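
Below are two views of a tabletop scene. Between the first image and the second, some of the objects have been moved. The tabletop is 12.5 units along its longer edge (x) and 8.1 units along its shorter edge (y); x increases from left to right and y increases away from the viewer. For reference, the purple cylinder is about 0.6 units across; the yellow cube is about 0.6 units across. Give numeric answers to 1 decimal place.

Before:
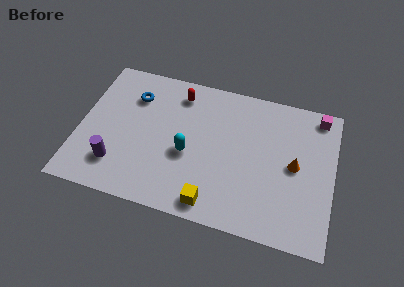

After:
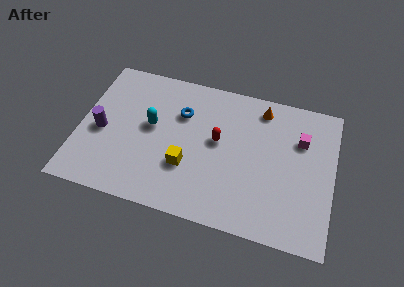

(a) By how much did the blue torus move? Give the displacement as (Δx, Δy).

(2.4, -0.4)

The blue torus started near (2.5, 6.0) and ended near (4.9, 5.6).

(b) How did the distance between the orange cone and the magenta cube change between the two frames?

-0.9

They were about 3.3 units apart before and 2.4 after — 0.9 units closer together.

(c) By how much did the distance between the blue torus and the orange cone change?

-4.2

Before: roughly 8.3 units apart; after: 4.1. That's 4.2 units closer together.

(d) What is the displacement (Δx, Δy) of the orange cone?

(-1.8, 2.8)

The orange cone started near (10.6, 4.1) and ended near (8.8, 6.9).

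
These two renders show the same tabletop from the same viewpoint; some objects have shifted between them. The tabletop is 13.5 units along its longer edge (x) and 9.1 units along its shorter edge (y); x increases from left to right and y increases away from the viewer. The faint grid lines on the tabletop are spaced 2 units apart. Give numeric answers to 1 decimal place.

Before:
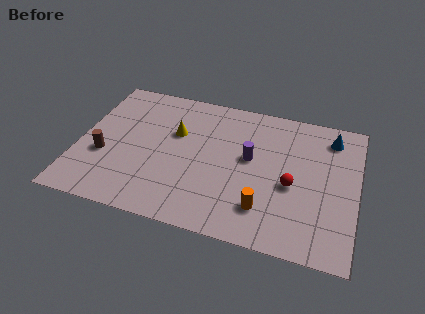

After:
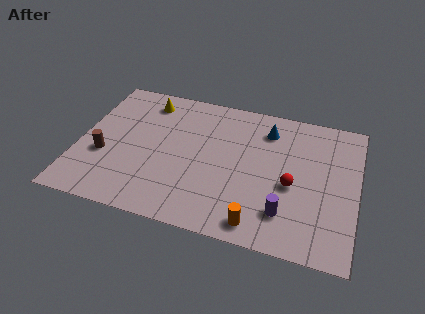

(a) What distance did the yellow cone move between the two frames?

2.4

The yellow cone moved from about (4.6, 5.8) to (3.0, 7.6), a distance of √(1.6² + 1.8²) ≈ 2.4.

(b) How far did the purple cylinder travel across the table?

3.6

The purple cylinder was near (8.3, 5.1) before and (10.2, 2.1) after, so it travelled √(1.9² + 3.0²) ≈ 3.6 units.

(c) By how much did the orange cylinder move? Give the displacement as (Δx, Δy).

(-0.2, -1.0)

From the two frames, the orange cylinder sits at roughly (9.2, 2.1) before and (9.0, 1.1) after.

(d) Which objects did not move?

the brown cylinder and the red sphere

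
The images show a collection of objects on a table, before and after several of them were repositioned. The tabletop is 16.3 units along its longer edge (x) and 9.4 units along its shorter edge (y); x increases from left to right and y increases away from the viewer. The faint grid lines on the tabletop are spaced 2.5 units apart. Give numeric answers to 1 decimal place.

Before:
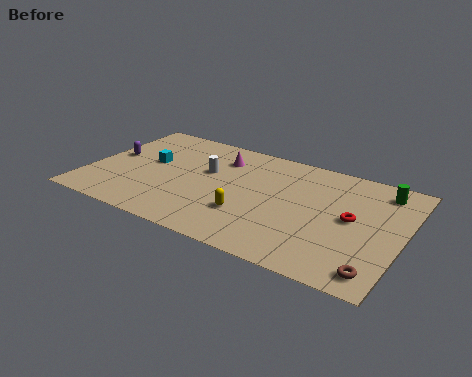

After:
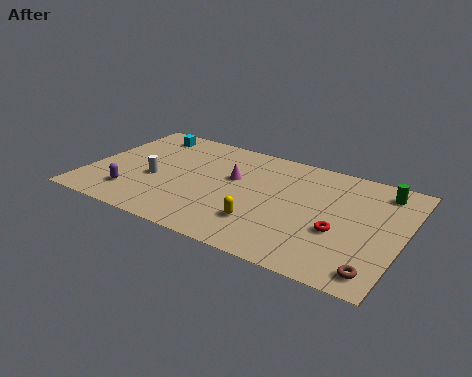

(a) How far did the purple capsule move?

3.4

The purple capsule moved from about (1.0, 5.1) to (2.6, 2.1), a distance of √(1.6² + 3.0²) ≈ 3.4.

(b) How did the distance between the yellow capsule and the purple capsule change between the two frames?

-1.1

The distance was about 7.9 in the first image and 6.8 in the second, so they moved 1.1 units closer together.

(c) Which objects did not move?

the green cylinder and the brown torus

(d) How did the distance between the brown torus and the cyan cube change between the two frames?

+1.7

The distance was about 12.9 in the first image and 14.6 in the second, so they moved 1.7 units further apart.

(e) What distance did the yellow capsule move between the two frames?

0.9

From (8.6, 2.9) to (9.4, 2.5), the yellow capsule covered √(0.8² + 0.4²) ≈ 0.9 units.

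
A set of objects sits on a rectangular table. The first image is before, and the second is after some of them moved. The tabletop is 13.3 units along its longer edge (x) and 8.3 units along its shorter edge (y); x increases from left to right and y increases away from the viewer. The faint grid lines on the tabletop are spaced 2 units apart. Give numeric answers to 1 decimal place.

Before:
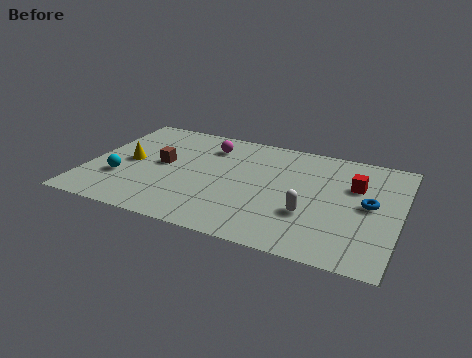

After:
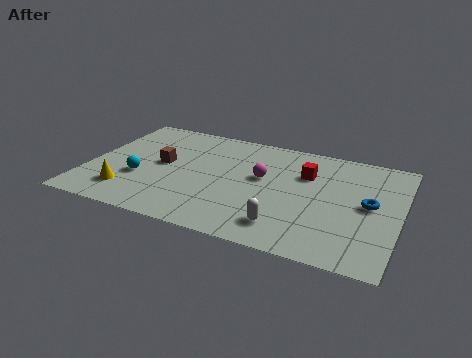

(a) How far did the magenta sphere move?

3.0

From (4.9, 6.5) to (7.4, 4.8), the magenta sphere covered √(2.5² + 1.7²) ≈ 3.0 units.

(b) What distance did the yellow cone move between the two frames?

2.3

From (1.7, 4.1) to (1.9, 1.8), the yellow cone covered √(0.2² + 2.3²) ≈ 2.3 units.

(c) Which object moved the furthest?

the magenta sphere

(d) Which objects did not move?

the brown cube and the blue torus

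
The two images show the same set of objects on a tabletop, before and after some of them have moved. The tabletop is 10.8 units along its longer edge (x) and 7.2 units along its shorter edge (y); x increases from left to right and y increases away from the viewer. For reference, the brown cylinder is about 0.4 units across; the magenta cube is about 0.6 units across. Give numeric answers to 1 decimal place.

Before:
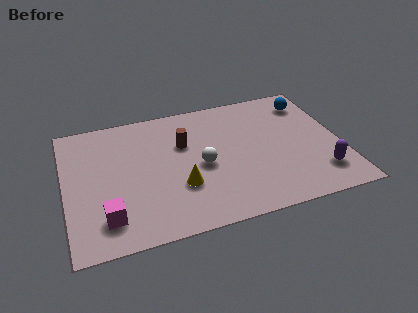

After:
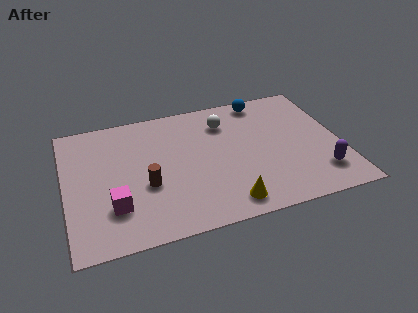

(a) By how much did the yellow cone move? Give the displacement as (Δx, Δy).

(1.7, -1.4)

The yellow cone started near (4.4, 2.4) and ended near (6.1, 1.0).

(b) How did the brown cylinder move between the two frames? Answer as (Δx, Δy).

(-1.6, -1.9)

From the two frames, the brown cylinder sits at roughly (4.7, 4.7) before and (3.1, 2.8) after.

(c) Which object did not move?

the purple capsule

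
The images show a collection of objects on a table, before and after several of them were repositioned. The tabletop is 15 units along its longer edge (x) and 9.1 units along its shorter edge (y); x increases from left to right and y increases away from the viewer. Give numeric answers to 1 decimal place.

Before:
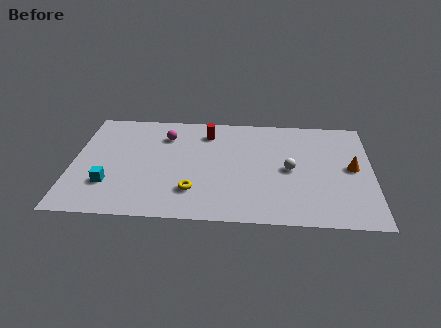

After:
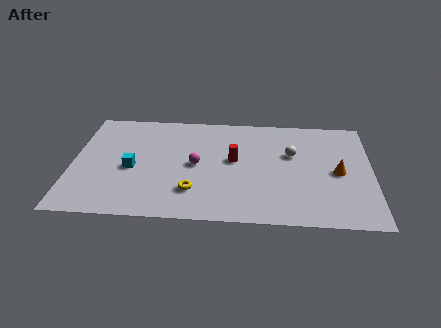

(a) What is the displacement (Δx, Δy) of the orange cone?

(-0.7, -0.4)

The orange cone started near (14.0, 4.7) and ended near (13.3, 4.3).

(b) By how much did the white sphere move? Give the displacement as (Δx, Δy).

(0.1, 1.3)

From the two frames, the white sphere sits at roughly (10.9, 4.4) before and (11.0, 5.7) after.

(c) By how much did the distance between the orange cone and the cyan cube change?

-2.0

The distance was about 12.3 in the first image and 10.3 in the second, so they moved 2.0 units closer together.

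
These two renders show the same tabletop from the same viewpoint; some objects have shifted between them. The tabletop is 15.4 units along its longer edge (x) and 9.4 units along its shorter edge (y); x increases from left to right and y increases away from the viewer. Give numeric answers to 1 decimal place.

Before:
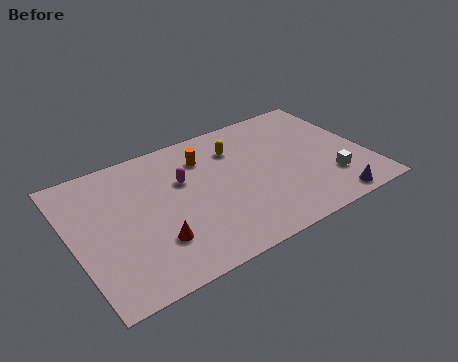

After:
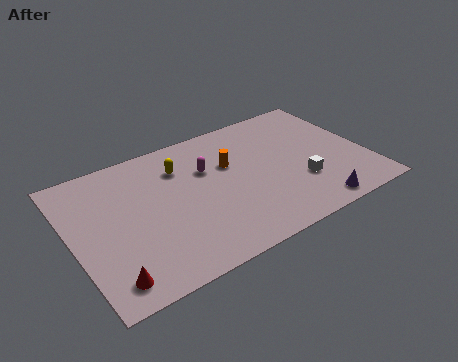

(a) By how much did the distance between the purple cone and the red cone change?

+1.4

The distance was about 9.2 in the first image and 10.6 in the second, so they moved 1.4 units further apart.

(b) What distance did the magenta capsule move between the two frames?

1.3

From (5.9, 6.0) to (7.2, 6.2), the magenta capsule covered √(1.3² + 0.2²) ≈ 1.3 units.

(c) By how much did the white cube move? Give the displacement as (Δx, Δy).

(-1.5, 0.5)

From the two frames, the white cube sits at roughly (13.2, 2.5) before and (11.7, 3.0) after.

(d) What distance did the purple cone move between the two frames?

0.9

From (12.9, 0.9) to (12.0, 1.0), the purple cone covered √(0.9² + 0.1²) ≈ 0.9 units.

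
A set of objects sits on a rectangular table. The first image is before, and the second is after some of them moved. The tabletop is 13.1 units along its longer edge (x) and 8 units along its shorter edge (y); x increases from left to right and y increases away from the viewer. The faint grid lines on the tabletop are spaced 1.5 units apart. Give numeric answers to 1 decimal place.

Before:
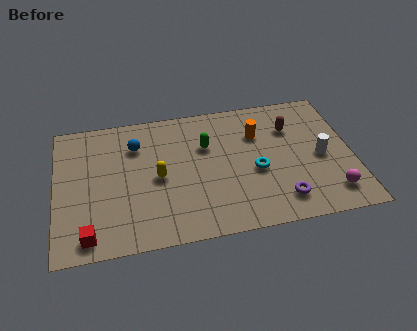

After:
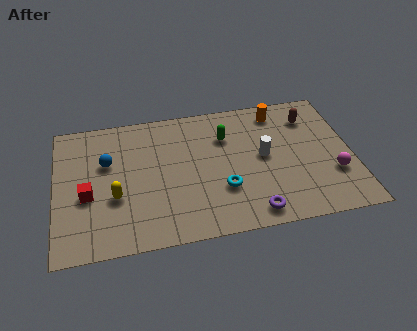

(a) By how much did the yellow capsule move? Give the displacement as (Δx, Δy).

(-1.9, -0.8)

From the two frames, the yellow capsule sits at roughly (4.5, 3.8) before and (2.6, 3.0) after.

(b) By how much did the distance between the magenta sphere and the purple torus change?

+1.8

Before: roughly 2.2 units apart; after: 4.0. That's 1.8 units further apart.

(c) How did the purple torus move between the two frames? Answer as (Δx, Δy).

(-1.3, -0.5)

The purple torus started near (9.8, 1.5) and ended near (8.5, 1.0).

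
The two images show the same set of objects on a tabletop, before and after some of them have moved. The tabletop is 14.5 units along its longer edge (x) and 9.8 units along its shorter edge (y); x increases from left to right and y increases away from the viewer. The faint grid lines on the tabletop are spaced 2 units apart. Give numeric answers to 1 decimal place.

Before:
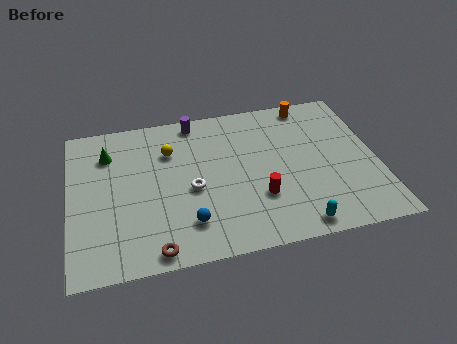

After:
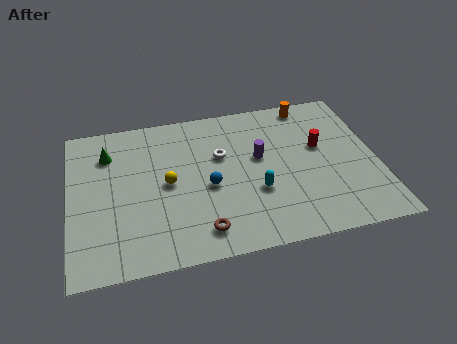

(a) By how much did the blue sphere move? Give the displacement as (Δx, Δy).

(1.1, 2.1)

The blue sphere was at about (5.4, 2.2) and moved to about (6.5, 4.3).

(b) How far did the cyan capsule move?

3.0

From (10.4, 1.0) to (8.7, 3.5), the cyan capsule covered √(1.7² + 2.5²) ≈ 3.0 units.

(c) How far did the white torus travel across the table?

2.4

The white torus was near (5.7, 4.3) before and (7.2, 6.2) after, so it travelled √(1.5² + 1.9²) ≈ 2.4 units.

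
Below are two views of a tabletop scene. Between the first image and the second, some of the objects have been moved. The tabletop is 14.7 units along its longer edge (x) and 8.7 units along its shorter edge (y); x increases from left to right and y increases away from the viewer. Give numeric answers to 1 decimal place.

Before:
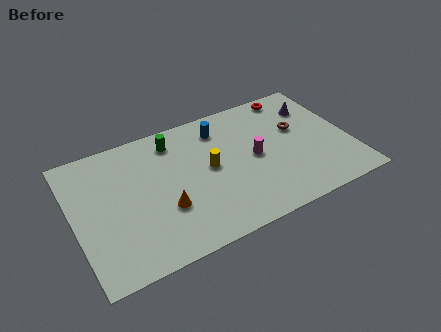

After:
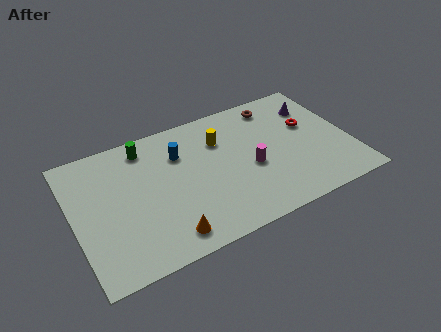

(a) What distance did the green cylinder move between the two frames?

1.5

The green cylinder moved from about (5.6, 7.2) to (4.1, 7.4), a distance of √(1.5² + 0.2²) ≈ 1.5.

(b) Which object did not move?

the purple cone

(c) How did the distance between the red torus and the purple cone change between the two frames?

-0.3

Before: roughly 1.6 units apart; after: 1.3. That's 0.3 units closer together.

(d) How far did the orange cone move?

1.7

From (4.6, 3.0) to (4.5, 1.3), the orange cone covered √(0.1² + 1.7²) ≈ 1.7 units.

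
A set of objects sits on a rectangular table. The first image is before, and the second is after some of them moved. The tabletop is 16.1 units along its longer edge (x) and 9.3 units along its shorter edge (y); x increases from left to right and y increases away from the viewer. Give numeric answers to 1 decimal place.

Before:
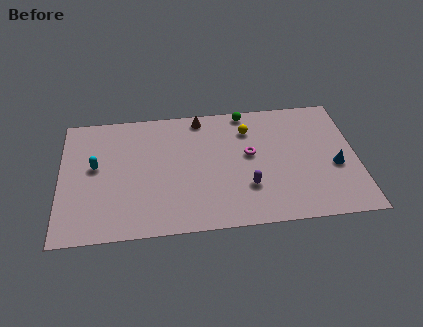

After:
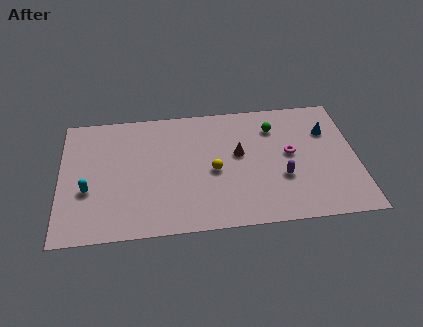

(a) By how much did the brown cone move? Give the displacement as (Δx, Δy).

(2.0, -3.0)

The brown cone was at about (7.7, 8.3) and moved to about (9.7, 5.3).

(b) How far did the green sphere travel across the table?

2.1

The green sphere moved from about (10.2, 8.5) to (11.7, 7.1), a distance of √(1.5² + 1.4²) ≈ 2.1.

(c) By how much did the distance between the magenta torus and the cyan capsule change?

+2.7

Before: roughly 8.4 units apart; after: 11.1. That's 2.7 units further apart.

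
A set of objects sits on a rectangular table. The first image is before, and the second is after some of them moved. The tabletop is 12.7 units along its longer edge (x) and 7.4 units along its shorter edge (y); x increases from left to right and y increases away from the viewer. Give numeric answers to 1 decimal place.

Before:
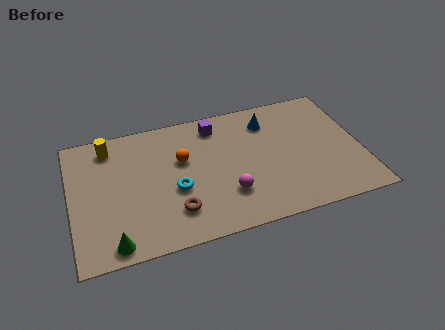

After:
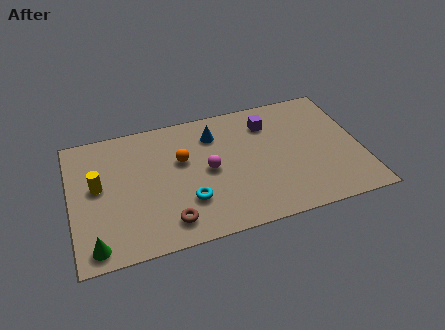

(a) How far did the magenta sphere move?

1.7

The magenta sphere moved from about (6.7, 2.1) to (6.0, 3.7), a distance of √(0.7² + 1.6²) ≈ 1.7.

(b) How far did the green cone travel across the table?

0.8

The green cone moved from about (1.7, 0.8) to (0.9, 0.9), a distance of √(0.8² + 0.1²) ≈ 0.8.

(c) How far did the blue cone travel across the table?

2.4

The blue cone moved from about (8.8, 5.8) to (6.4, 5.7), a distance of √(2.4² + 0.1²) ≈ 2.4.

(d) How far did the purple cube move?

2.4

The purple cube was near (6.5, 6.2) before and (8.8, 5.7) after, so it travelled √(2.3² + 0.5²) ≈ 2.4 units.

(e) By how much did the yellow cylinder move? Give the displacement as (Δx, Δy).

(-0.6, -2.1)

From the two frames, the yellow cylinder sits at roughly (1.8, 6.2) before and (1.2, 4.1) after.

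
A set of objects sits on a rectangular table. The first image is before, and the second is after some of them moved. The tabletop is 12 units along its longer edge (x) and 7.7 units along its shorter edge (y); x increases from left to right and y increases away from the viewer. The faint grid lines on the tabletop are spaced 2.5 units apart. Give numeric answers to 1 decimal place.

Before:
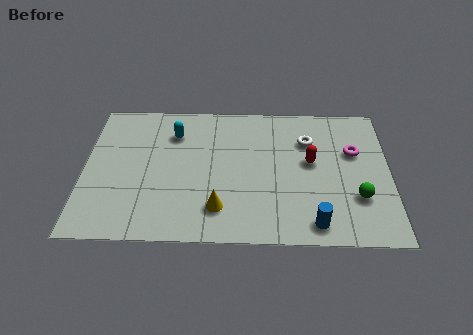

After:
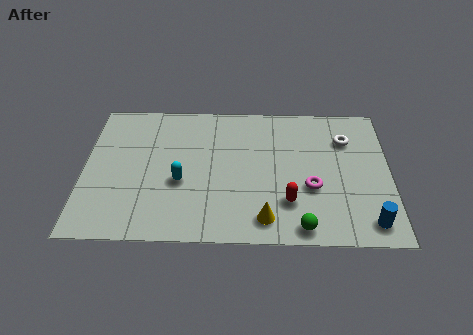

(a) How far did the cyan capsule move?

2.7

From (3.5, 5.8) to (3.8, 3.1), the cyan capsule covered √(0.3² + 2.7²) ≈ 2.7 units.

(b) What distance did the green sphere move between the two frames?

2.7

The green sphere was near (10.7, 2.4) before and (8.5, 0.8) after, so it travelled √(2.2² + 1.6²) ≈ 2.7 units.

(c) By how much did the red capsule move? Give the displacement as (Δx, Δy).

(-0.9, -2.2)

The red capsule was at about (8.9, 4.3) and moved to about (8.0, 2.1).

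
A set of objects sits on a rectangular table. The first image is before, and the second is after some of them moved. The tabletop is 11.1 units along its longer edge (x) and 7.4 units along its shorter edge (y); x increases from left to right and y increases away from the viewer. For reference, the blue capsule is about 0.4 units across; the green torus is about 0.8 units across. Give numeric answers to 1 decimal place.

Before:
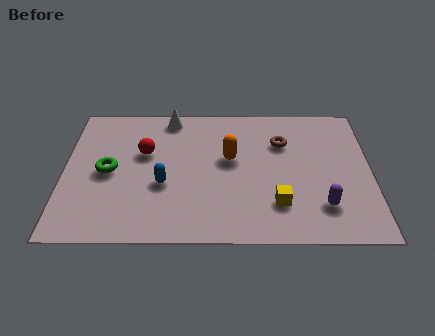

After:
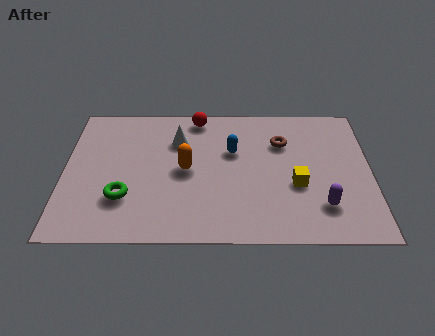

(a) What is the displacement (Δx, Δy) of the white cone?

(0.3, -1.3)

From the two frames, the white cone sits at roughly (3.8, 6.6) before and (4.1, 5.3) after.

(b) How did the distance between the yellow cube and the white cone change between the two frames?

-1.2

They were about 6.1 units apart before and 4.9 after — 1.2 units closer together.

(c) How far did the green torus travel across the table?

1.5

From (1.6, 3.6) to (2.2, 2.2), the green torus covered √(0.6² + 1.4²) ≈ 1.5 units.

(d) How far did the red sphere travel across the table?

2.8

The red sphere was near (2.9, 4.6) before and (4.8, 6.6) after, so it travelled √(1.9² + 2.0²) ≈ 2.8 units.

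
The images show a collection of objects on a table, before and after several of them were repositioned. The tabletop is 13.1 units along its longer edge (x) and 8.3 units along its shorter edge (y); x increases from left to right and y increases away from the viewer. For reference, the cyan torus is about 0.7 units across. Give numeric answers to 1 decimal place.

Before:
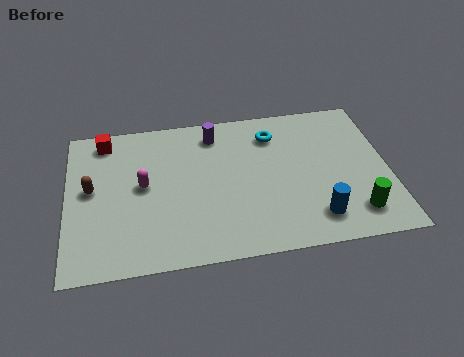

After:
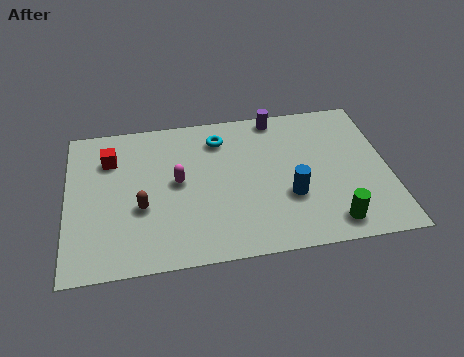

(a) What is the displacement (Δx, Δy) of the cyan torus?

(-2.2, 0.1)

From the two frames, the cyan torus sits at roughly (8.5, 6.5) before and (6.3, 6.6) after.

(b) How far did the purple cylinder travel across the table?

2.7

The purple cylinder moved from about (6.1, 6.9) to (8.7, 7.5), a distance of √(2.6² + 0.6²) ≈ 2.7.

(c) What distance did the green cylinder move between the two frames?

1.1

From (11.6, 1.6) to (10.6, 1.2), the green cylinder covered √(1.0² + 0.4²) ≈ 1.1 units.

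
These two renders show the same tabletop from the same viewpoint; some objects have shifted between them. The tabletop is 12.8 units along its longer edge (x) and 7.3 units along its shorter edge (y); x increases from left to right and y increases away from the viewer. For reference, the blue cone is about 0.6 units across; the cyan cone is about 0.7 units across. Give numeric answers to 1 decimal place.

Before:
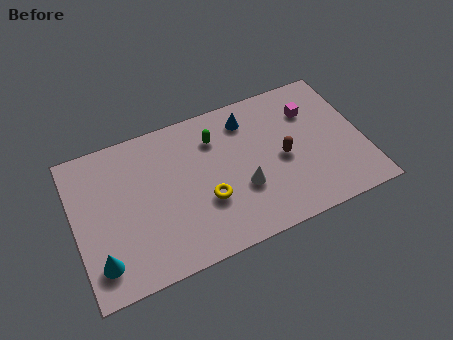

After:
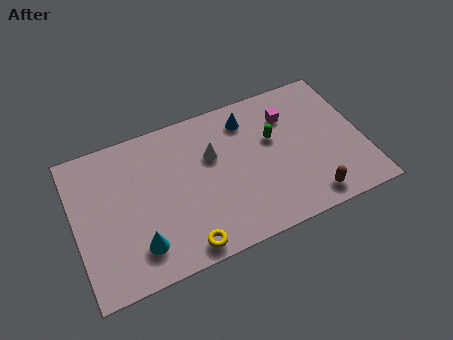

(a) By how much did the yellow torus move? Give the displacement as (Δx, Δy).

(-1.2, -1.8)

The yellow torus was at about (5.7, 2.6) and moved to about (4.5, 0.8).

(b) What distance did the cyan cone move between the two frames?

1.7

The cyan cone moved from about (0.9, 1.5) to (2.6, 1.6), a distance of √(1.7² + 0.1²) ≈ 1.7.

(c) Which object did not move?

the blue cone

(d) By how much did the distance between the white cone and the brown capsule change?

+3.3

The distance was about 2.1 in the first image and 5.4 in the second, so they moved 3.3 units further apart.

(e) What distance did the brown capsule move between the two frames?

2.6

The brown capsule moved from about (9.2, 3.4) to (10.1, 1.0), a distance of √(0.9² + 2.4²) ≈ 2.6.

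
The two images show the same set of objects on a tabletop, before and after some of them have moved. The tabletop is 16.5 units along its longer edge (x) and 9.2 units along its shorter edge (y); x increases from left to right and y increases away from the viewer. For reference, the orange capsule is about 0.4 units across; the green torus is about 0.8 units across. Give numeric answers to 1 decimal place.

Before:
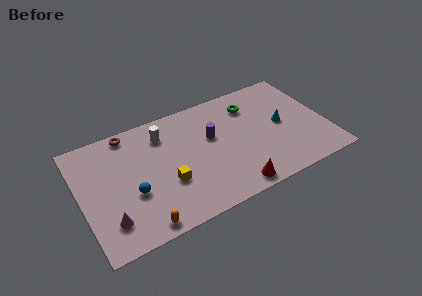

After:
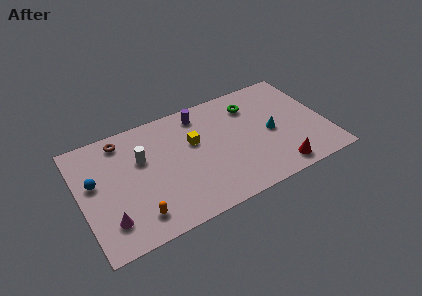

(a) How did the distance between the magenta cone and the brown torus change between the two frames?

-0.5

Before: roughly 6.5 units apart; after: 6.0. That's 0.5 units closer together.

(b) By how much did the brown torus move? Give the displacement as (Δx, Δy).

(-0.5, -0.4)

The brown torus was at about (3.6, 8.3) and moved to about (3.1, 7.9).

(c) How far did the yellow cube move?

3.2

From (5.6, 3.3) to (7.7, 5.7), the yellow cube covered √(2.1² + 2.4²) ≈ 3.2 units.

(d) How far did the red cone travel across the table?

3.1

The red cone was near (9.7, 1.0) before and (12.8, 1.2) after, so it travelled √(3.1² + 0.2²) ≈ 3.1 units.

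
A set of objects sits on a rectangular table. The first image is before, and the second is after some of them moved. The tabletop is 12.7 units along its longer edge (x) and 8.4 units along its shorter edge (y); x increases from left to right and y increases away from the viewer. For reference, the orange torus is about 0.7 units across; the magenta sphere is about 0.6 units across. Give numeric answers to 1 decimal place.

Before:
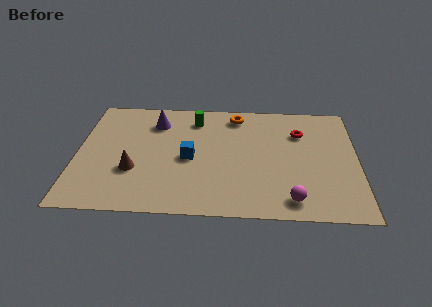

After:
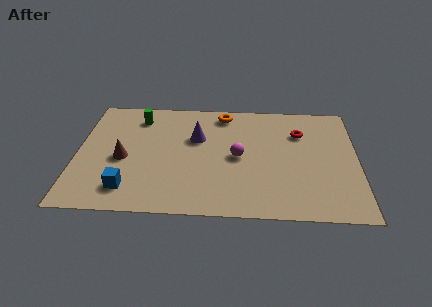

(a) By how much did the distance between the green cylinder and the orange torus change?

+2.0

They were about 1.9 units apart before and 3.9 after — 2.0 units further apart.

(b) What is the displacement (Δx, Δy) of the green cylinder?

(-2.6, 0.0)

The green cylinder was at about (5.3, 6.8) and moved to about (2.7, 6.8).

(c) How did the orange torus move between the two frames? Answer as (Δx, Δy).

(-0.6, 0.1)

The orange torus started near (7.2, 7.2) and ended near (6.6, 7.3).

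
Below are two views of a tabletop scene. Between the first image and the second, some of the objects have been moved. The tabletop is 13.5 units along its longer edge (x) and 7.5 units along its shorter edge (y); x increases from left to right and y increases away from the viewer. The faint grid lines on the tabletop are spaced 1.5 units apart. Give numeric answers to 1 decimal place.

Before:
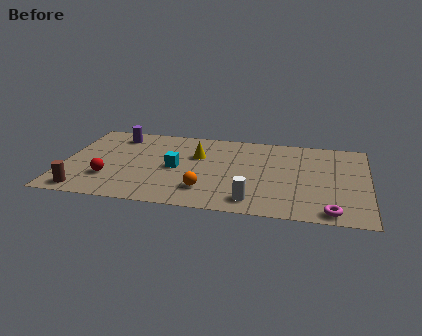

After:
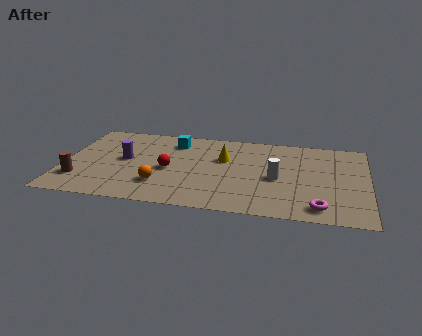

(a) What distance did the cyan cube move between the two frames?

2.4

From (5.0, 3.6) to (4.8, 6.0), the cyan cube covered √(0.2² + 2.4²) ≈ 2.4 units.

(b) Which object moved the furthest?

the red sphere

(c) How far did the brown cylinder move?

1.0

The brown cylinder moved from about (1.1, 0.9) to (0.8, 1.9), a distance of √(0.3² + 1.0²) ≈ 1.0.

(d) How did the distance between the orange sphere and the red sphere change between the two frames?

-2.9

The distance was about 4.3 in the first image and 1.4 in the second, so they moved 2.9 units closer together.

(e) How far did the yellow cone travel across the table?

1.2

The yellow cone moved from about (5.9, 4.9) to (7.1, 4.8), a distance of √(1.2² + 0.1²) ≈ 1.2.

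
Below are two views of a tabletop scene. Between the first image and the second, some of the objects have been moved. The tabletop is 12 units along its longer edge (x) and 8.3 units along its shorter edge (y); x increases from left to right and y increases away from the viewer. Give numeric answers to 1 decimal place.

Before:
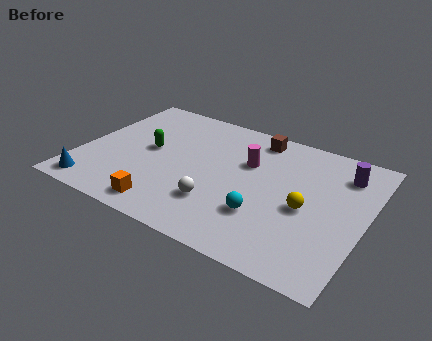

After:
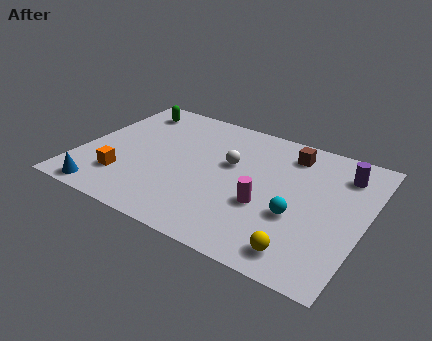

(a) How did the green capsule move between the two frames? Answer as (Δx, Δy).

(-1.3, 2.5)

The green capsule started near (2.8, 4.4) and ended near (1.5, 6.9).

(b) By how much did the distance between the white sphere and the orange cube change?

+2.7

Before: roughly 2.3 units apart; after: 5.0. That's 2.7 units further apart.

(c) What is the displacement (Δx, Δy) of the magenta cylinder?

(1.1, -2.3)

From the two frames, the magenta cylinder sits at roughly (6.9, 5.4) before and (8.0, 3.1) after.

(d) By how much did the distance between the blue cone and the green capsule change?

+2.3

Before: roughly 3.8 units apart; after: 6.1. That's 2.3 units further apart.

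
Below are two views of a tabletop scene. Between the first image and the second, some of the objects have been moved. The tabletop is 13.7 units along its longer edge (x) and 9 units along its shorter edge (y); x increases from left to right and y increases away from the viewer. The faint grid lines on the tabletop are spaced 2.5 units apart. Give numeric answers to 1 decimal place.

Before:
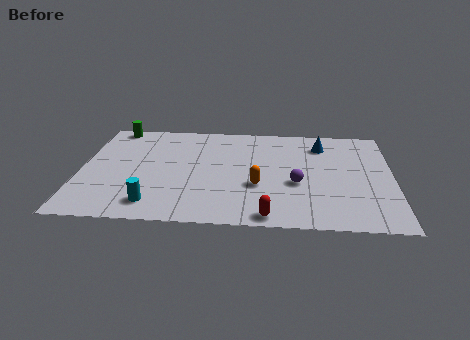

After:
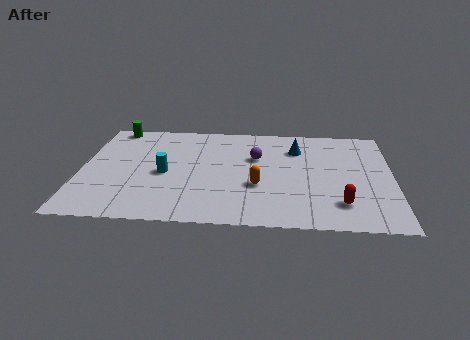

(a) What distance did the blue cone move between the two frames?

1.2

The blue cone was near (10.6, 7.1) before and (9.5, 6.7) after, so it travelled √(1.1² + 0.4²) ≈ 1.2 units.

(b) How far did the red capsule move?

3.3

The red capsule was near (8.3, 0.8) before and (11.4, 2.0) after, so it travelled √(3.1² + 1.2²) ≈ 3.3 units.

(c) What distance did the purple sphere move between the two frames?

2.8

From (9.5, 3.6) to (7.7, 5.8), the purple sphere covered √(1.8² + 2.2²) ≈ 2.8 units.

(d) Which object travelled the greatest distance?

the red capsule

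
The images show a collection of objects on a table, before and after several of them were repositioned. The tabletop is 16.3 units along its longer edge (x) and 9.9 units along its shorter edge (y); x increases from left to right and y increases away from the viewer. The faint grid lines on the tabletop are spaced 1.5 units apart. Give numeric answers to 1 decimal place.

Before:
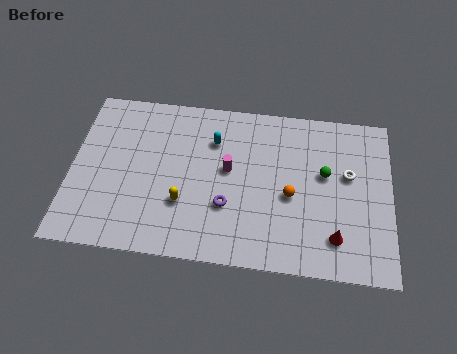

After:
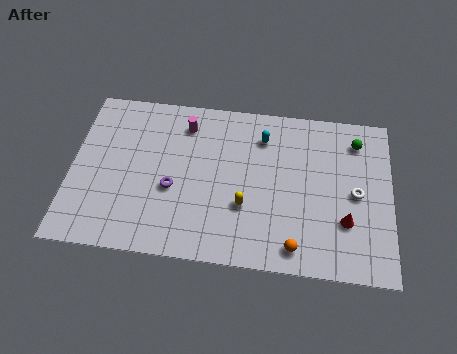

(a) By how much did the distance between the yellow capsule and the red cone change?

-2.7

Before: roughly 7.8 units apart; after: 5.1. That's 2.7 units closer together.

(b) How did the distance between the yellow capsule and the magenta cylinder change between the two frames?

+2.4

The distance was about 3.2 in the first image and 5.6 in the second, so they moved 2.4 units further apart.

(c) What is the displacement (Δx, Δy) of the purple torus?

(-2.8, 0.7)

The purple torus started near (8.0, 3.3) and ended near (5.2, 4.0).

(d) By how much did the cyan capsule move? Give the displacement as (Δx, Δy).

(2.5, 0.5)

The cyan capsule started near (7.2, 7.2) and ended near (9.7, 7.7).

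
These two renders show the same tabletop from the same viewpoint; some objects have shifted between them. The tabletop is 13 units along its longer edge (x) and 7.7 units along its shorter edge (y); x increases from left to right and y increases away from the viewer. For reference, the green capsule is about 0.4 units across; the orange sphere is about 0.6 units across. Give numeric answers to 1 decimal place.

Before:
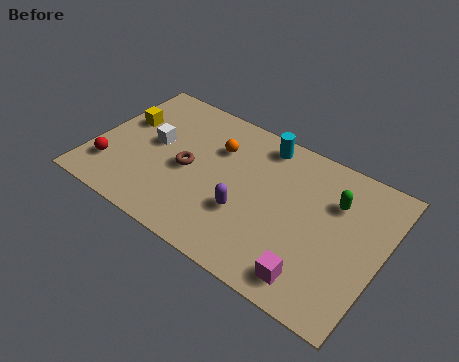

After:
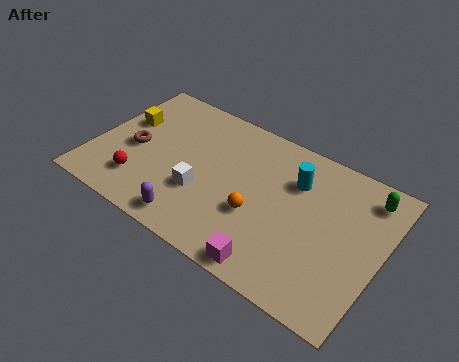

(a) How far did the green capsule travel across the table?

1.6

The green capsule moved from about (10.7, 5.4) to (12.0, 6.4), a distance of √(1.3² + 1.0²) ≈ 1.6.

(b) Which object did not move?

the yellow cube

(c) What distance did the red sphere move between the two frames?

1.4

From (1.0, 1.9) to (2.4, 1.8), the red sphere covered √(1.4² + 0.1²) ≈ 1.4 units.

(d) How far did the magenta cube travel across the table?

1.7

The magenta cube was near (10.4, 1.2) before and (8.7, 0.8) after, so it travelled √(1.7² + 0.4²) ≈ 1.7 units.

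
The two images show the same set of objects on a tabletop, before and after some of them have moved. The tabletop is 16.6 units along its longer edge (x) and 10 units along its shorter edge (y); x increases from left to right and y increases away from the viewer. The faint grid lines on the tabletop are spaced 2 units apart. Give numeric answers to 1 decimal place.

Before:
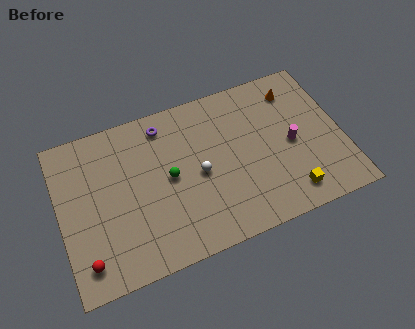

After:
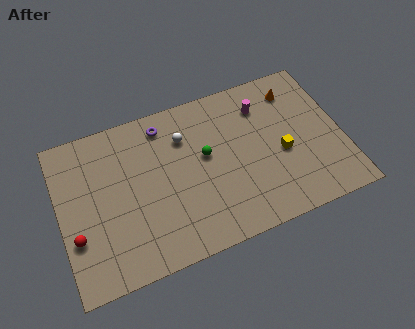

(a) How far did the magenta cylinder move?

3.3

The magenta cylinder moved from about (13.6, 4.7) to (12.2, 7.7), a distance of √(1.4² + 3.0²) ≈ 3.3.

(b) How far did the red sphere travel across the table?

1.6

The red sphere moved from about (1.2, 1.7) to (0.8, 3.3), a distance of √(0.4² + 1.6²) ≈ 1.6.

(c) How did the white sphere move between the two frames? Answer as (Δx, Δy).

(-0.6, 2.6)

From the two frames, the white sphere sits at roughly (8.1, 4.7) before and (7.5, 7.3) after.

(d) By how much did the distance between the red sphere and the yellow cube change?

+0.3

They were about 11.9 units apart before and 12.2 after — 0.3 units further apart.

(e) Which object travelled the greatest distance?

the magenta cylinder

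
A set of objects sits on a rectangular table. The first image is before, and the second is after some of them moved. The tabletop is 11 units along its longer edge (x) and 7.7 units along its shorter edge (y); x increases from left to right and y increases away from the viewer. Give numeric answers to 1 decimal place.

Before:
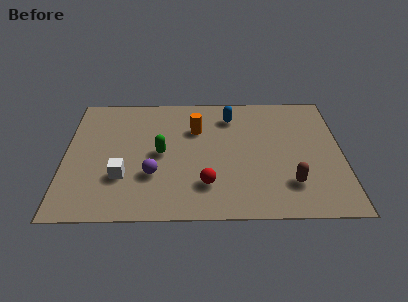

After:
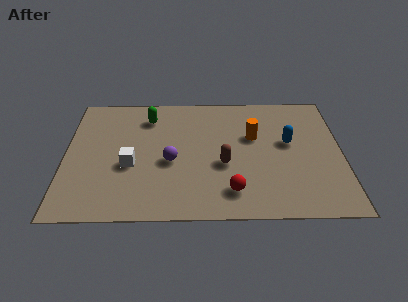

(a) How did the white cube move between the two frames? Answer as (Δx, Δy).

(0.3, 0.7)

The white cube was at about (2.3, 2.4) and moved to about (2.6, 3.1).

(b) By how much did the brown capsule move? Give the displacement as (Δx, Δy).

(-2.6, 1.2)

From the two frames, the brown capsule sits at roughly (8.9, 1.9) before and (6.3, 3.1) after.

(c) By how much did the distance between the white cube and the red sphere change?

+1.0

The distance was about 3.3 in the first image and 4.3 in the second, so they moved 1.0 units further apart.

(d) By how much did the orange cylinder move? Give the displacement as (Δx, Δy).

(2.3, -0.5)

The orange cylinder was at about (5.2, 5.3) and moved to about (7.5, 4.8).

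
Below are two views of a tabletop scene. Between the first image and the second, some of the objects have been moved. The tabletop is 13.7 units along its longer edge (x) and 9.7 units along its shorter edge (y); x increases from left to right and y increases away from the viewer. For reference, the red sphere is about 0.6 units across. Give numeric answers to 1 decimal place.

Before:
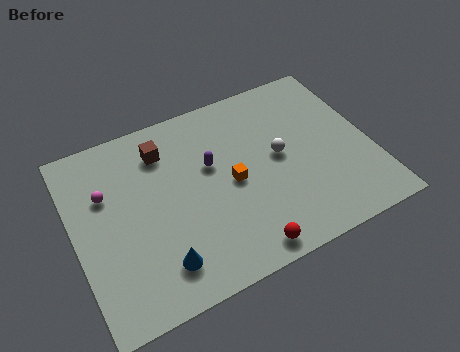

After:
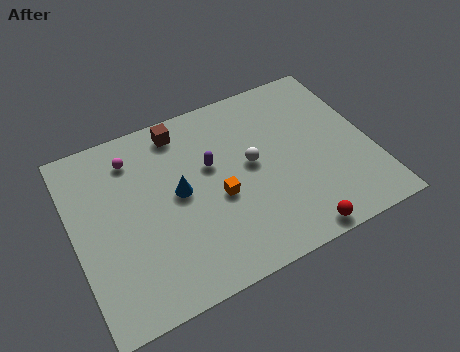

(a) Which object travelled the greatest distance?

the blue cone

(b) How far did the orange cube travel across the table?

0.9

From (7.2, 4.6) to (6.5, 4.1), the orange cube covered √(0.7² + 0.5²) ≈ 0.9 units.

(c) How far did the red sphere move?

2.4

From (7.2, 1.0) to (9.6, 0.8), the red sphere covered √(2.4² + 0.2²) ≈ 2.4 units.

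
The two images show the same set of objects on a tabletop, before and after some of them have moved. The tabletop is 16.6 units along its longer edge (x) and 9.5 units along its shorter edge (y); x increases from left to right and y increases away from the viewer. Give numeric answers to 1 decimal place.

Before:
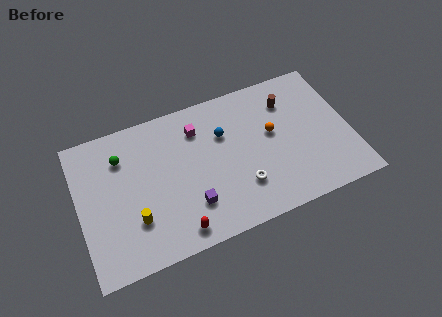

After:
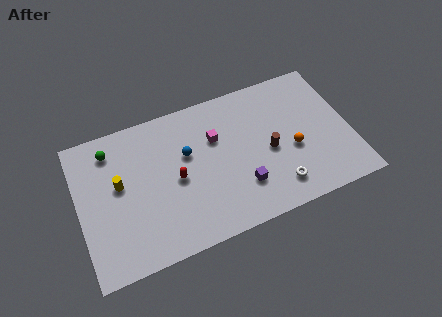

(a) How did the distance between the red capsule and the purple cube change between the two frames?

+2.6

The distance was about 1.6 in the first image and 4.2 in the second, so they moved 2.6 units further apart.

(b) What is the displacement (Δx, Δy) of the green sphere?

(-0.6, 0.7)

The green sphere was at about (2.8, 7.1) and moved to about (2.2, 7.8).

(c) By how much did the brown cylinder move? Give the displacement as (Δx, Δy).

(-1.5, -2.9)

The brown cylinder started near (13.1, 7.2) and ended near (11.6, 4.3).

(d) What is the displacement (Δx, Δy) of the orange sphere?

(1.1, -1.5)

The orange sphere was at about (11.9, 5.4) and moved to about (13.0, 3.9).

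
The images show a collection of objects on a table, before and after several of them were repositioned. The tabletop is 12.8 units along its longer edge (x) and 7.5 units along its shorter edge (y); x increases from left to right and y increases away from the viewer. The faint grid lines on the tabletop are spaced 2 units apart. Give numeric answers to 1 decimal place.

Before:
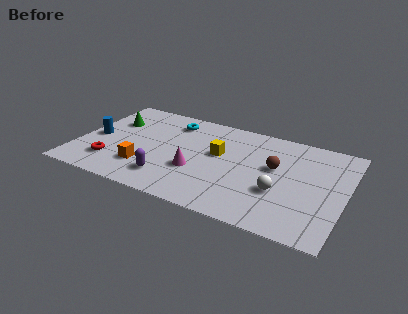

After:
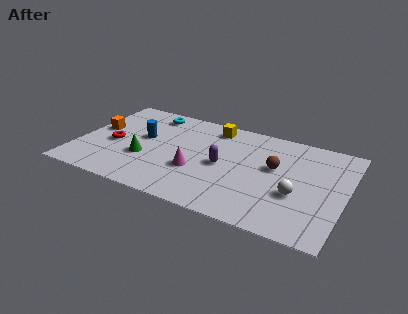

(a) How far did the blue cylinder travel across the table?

2.3

From (0.8, 3.5) to (3.0, 4.3), the blue cylinder covered √(2.2² + 0.8²) ≈ 2.3 units.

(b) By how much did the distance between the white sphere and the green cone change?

-1.4

The distance was about 8.7 in the first image and 7.3 in the second, so they moved 1.4 units closer together.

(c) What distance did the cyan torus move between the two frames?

1.1

The cyan torus moved from about (4.2, 6.1) to (3.1, 6.4), a distance of √(1.1² + 0.3²) ≈ 1.1.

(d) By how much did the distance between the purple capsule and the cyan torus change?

+0.3

They were about 4.5 units apart before and 4.8 after — 0.3 units further apart.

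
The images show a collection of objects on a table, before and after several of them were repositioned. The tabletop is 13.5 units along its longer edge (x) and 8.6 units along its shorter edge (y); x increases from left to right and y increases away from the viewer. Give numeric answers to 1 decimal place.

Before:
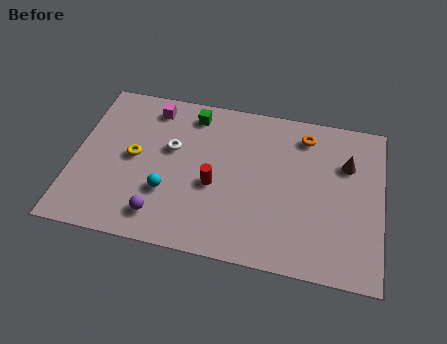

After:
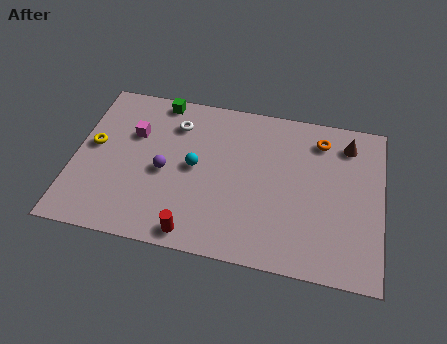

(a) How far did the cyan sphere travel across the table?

1.9

The cyan sphere moved from about (4.2, 2.8) to (5.3, 4.4), a distance of √(1.1² + 1.6²) ≈ 1.9.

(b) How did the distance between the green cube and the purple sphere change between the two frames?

-2.0

Before: roughly 5.9 units apart; after: 3.9. That's 2.0 units closer together.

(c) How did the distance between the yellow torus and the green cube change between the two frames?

+0.3

Before: roughly 3.8 units apart; after: 4.1. That's 0.3 units further apart.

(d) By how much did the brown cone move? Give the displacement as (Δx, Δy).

(0.0, 1.1)

From the two frames, the brown cone sits at roughly (11.9, 5.9) before and (11.9, 7.0) after.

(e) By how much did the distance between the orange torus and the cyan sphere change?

-1.2

Before: roughly 7.2 units apart; after: 6.0. That's 1.2 units closer together.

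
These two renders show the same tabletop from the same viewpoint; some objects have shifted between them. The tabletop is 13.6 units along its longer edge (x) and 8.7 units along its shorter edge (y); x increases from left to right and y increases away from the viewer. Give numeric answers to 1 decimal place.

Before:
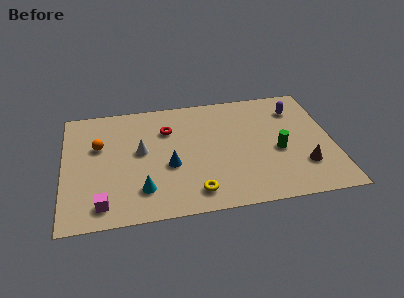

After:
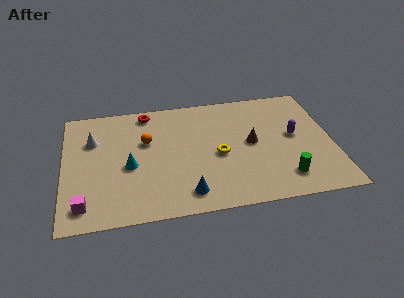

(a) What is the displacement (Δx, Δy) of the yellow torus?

(1.3, 2.5)

The yellow torus started near (6.5, 1.4) and ended near (7.8, 3.9).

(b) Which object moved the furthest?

the brown cone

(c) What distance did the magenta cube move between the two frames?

0.9

From (1.9, 1.3) to (1.0, 1.4), the magenta cube covered √(0.9² + 0.1²) ≈ 0.9 units.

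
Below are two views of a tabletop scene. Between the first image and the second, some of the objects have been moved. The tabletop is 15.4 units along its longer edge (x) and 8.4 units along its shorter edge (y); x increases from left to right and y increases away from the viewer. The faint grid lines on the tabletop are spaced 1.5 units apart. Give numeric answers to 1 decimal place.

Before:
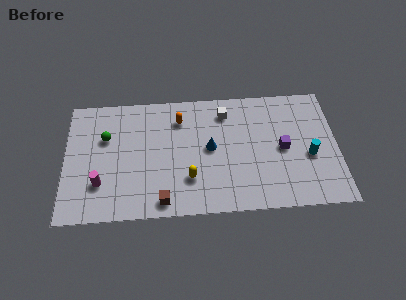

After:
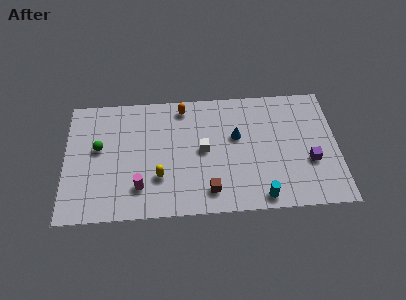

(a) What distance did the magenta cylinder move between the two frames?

2.2

The magenta cylinder moved from about (2.0, 2.4) to (4.2, 2.0), a distance of √(2.2² + 0.4²) ≈ 2.2.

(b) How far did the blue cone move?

1.7

From (8.2, 4.4) to (9.7, 5.1), the blue cone covered √(1.5² + 0.7²) ≈ 1.7 units.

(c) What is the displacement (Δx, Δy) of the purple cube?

(1.5, -1.0)

The purple cube was at about (12.3, 4.1) and moved to about (13.8, 3.1).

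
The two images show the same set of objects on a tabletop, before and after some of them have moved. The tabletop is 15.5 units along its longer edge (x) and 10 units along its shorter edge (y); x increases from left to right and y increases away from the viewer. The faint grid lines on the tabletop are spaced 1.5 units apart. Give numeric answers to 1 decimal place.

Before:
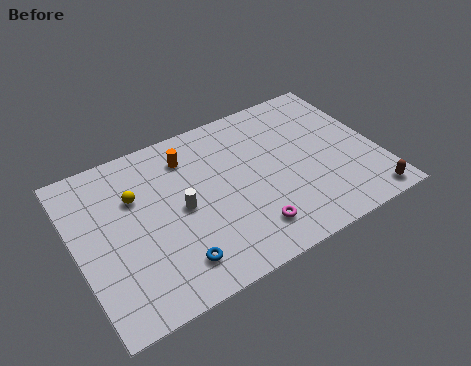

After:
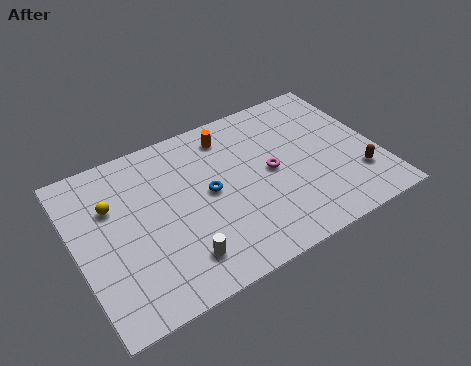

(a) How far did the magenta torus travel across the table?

3.4

From (8.4, 2.0) to (10.0, 5.0), the magenta torus covered √(1.6² + 3.0²) ≈ 3.4 units.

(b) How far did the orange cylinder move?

2.2

From (6.1, 7.9) to (8.3, 8.3), the orange cylinder covered √(2.2² + 0.4²) ≈ 2.2 units.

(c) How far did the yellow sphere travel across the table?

1.2

The yellow sphere was near (3.2, 6.7) before and (2.0, 6.7) after, so it travelled √(1.2² + 0.0²) ≈ 1.2 units.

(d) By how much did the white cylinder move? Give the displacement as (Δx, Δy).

(-0.5, -2.9)

From the two frames, the white cylinder sits at roughly (5.3, 4.9) before and (4.8, 2.0) after.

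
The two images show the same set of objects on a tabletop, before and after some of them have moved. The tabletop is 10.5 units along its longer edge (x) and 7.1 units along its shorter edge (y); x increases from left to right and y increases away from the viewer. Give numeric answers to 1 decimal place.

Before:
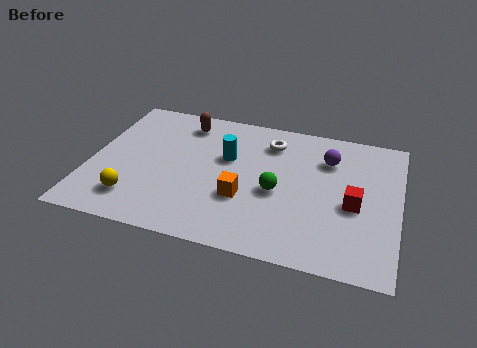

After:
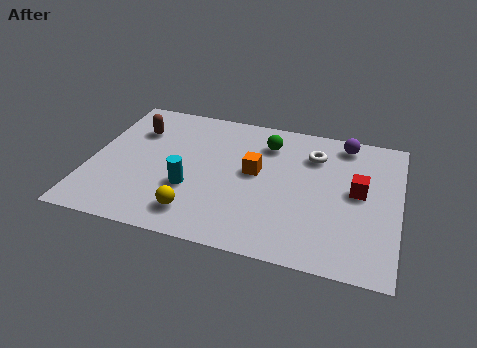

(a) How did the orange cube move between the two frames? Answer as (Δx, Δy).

(0.3, 1.4)

From the two frames, the orange cube sits at roughly (5.3, 2.5) before and (5.6, 3.9) after.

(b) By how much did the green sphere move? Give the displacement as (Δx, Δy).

(-0.5, 2.4)

From the two frames, the green sphere sits at roughly (6.4, 3.1) before and (5.9, 5.5) after.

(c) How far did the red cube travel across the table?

0.7

From (9.0, 3.1) to (9.1, 3.8), the red cube covered √(0.1² + 0.7²) ≈ 0.7 units.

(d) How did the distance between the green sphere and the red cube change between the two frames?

+1.0

They were about 2.6 units apart before and 3.6 after — 1.0 units further apart.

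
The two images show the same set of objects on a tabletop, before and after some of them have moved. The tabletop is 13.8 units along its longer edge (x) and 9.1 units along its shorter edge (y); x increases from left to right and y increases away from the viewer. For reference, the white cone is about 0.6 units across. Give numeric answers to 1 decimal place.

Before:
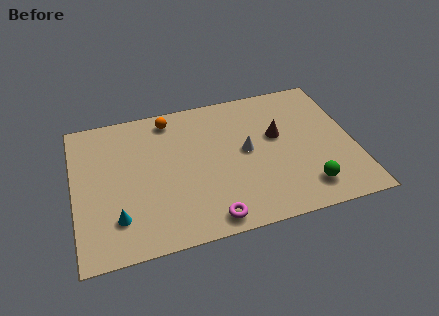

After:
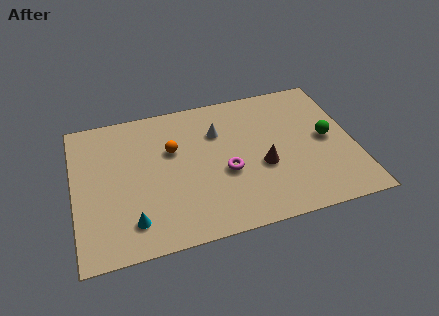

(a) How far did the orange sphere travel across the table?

2.1

The orange sphere moved from about (4.9, 7.9) to (4.9, 5.8), a distance of √(0.0² + 2.1²) ≈ 2.1.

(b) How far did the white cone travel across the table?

2.1

The white cone was near (8.5, 4.8) before and (7.2, 6.4) after, so it travelled √(1.3² + 1.6²) ≈ 2.1 units.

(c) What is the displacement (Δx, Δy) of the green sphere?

(1.3, 2.9)

From the two frames, the green sphere sits at roughly (11.2, 1.7) before and (12.5, 4.6) after.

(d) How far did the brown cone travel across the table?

2.0

The brown cone was near (10.1, 5.4) before and (9.2, 3.6) after, so it travelled √(0.9² + 1.8²) ≈ 2.0 units.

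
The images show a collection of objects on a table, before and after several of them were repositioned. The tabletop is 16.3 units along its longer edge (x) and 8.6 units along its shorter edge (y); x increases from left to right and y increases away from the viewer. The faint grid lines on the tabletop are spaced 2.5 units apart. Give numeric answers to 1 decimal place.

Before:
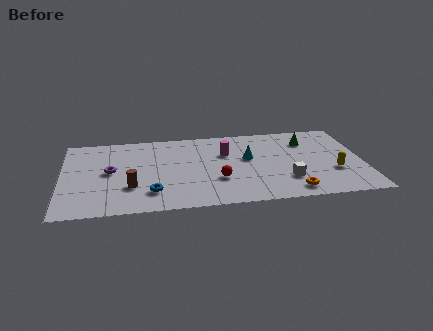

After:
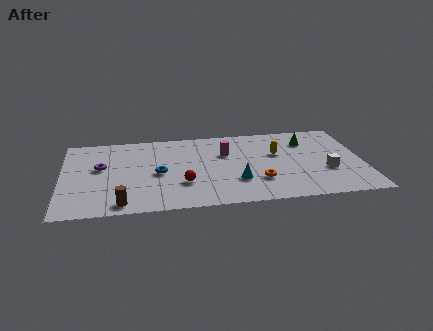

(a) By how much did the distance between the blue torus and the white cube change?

+1.8

The distance was about 7.3 in the first image and 9.1 in the second, so they moved 1.8 units further apart.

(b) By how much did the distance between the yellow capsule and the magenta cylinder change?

-3.6

They were about 6.4 units apart before and 2.8 after — 3.6 units closer together.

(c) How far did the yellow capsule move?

3.8

From (14.7, 3.0) to (11.7, 5.3), the yellow capsule covered √(3.0² + 2.3²) ≈ 3.8 units.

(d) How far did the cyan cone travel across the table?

2.5

From (10.1, 5.0) to (9.4, 2.6), the cyan cone covered √(0.7² + 2.4²) ≈ 2.5 units.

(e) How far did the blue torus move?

2.0

The blue torus was near (4.8, 2.0) before and (5.2, 4.0) after, so it travelled √(0.4² + 2.0²) ≈ 2.0 units.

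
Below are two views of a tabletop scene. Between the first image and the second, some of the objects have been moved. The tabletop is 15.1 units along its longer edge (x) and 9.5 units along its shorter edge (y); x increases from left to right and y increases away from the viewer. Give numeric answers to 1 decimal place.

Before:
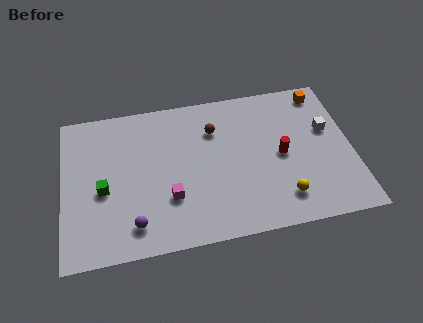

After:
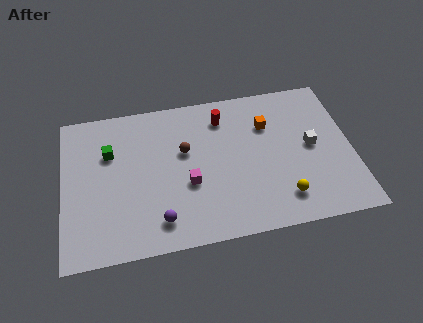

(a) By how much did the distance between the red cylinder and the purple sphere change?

-1.4

Before: roughly 8.3 units apart; after: 6.9. That's 1.4 units closer together.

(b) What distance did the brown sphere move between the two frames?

1.9

The brown sphere moved from about (8.0, 6.9) to (6.4, 5.8), a distance of √(1.6² + 1.1²) ≈ 1.9.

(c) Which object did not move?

the yellow sphere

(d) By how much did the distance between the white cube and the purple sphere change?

-2.4

Before: roughly 11.1 units apart; after: 8.7. That's 2.4 units closer together.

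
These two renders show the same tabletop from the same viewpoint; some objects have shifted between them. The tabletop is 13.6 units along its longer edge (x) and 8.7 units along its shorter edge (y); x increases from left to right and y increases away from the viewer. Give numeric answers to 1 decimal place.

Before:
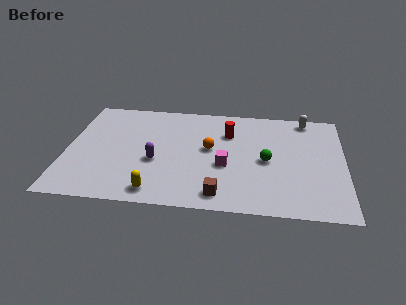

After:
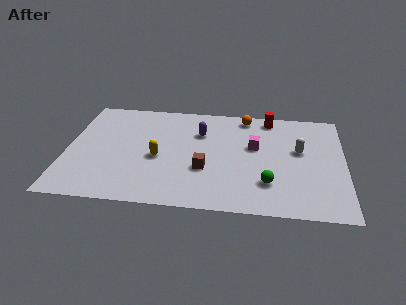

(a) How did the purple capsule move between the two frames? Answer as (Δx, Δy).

(2.1, 2.6)

From the two frames, the purple capsule sits at roughly (4.4, 3.5) before and (6.5, 6.1) after.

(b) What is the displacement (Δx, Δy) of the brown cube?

(-0.8, 1.9)

From the two frames, the brown cube sits at roughly (7.6, 1.2) before and (6.8, 3.1) after.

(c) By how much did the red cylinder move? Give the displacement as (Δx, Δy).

(2.0, 1.5)

The red cylinder started near (7.9, 6.2) and ended near (9.9, 7.7).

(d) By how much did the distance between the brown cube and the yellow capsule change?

-0.7

Before: roughly 3.1 units apart; after: 2.4. That's 0.7 units closer together.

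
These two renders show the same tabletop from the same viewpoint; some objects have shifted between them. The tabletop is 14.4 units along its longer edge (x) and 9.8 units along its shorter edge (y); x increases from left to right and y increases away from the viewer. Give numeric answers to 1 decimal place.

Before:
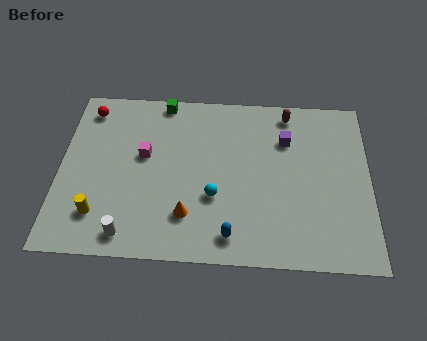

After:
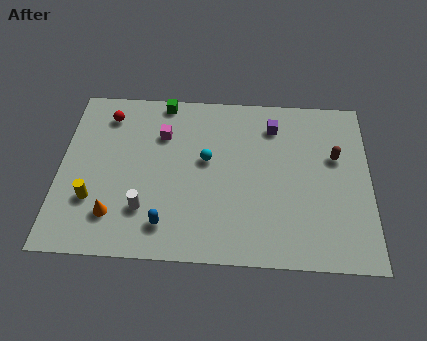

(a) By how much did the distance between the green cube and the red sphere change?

-0.8

Before: roughly 3.6 units apart; after: 2.8. That's 0.8 units closer together.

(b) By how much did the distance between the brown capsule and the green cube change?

+2.7

The distance was about 5.9 in the first image and 8.6 in the second, so they moved 2.7 units further apart.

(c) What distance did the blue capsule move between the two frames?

3.0

The blue capsule was near (8.0, 1.4) before and (5.0, 1.8) after, so it travelled √(3.0² + 0.4²) ≈ 3.0 units.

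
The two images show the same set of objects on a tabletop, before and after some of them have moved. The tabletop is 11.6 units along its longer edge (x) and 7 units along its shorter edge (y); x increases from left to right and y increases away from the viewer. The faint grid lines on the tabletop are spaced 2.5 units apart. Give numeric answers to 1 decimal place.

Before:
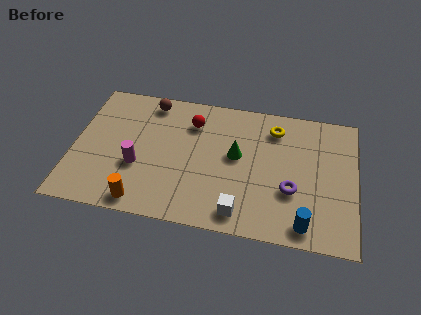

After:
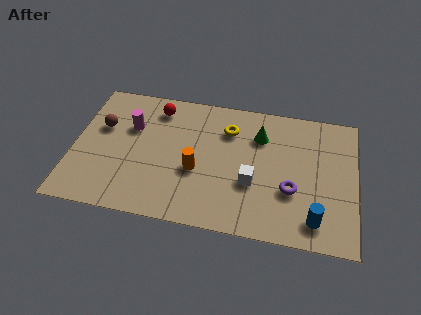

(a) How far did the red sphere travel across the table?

1.6

The red sphere was near (4.8, 5.3) before and (3.3, 5.8) after, so it travelled √(1.5² + 0.5²) ≈ 1.6 units.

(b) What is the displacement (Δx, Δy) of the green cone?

(0.9, 1.2)

The green cone was at about (6.7, 3.9) and moved to about (7.6, 5.1).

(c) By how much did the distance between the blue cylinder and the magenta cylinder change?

+1.3

The distance was about 7.1 in the first image and 8.4 in the second, so they moved 1.3 units further apart.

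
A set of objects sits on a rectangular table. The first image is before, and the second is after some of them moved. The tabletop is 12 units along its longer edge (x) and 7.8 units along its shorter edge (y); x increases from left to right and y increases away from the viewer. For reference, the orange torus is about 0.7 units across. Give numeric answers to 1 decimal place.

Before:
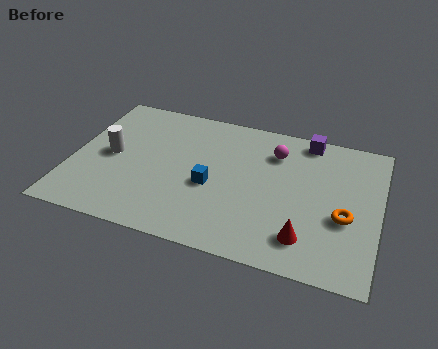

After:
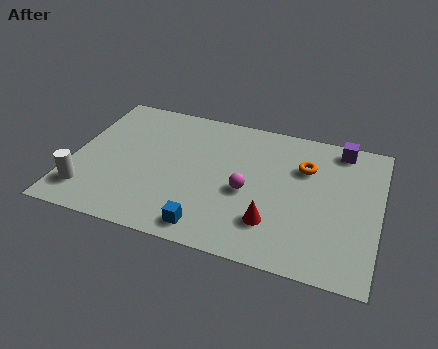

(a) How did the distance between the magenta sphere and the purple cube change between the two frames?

+3.3

The distance was about 1.6 in the first image and 4.9 in the second, so they moved 3.3 units further apart.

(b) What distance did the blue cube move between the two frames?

2.3

The blue cube was near (5.5, 3.3) before and (5.6, 1.0) after, so it travelled √(0.1² + 2.3²) ≈ 2.3 units.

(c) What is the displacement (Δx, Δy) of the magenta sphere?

(-0.9, -2.5)

The magenta sphere started near (7.8, 5.9) and ended near (6.9, 3.4).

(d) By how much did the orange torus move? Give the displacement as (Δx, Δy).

(-1.7, 2.3)

From the two frames, the orange torus sits at roughly (10.7, 3.1) before and (9.0, 5.4) after.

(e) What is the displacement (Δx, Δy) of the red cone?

(-1.3, 0.4)

From the two frames, the red cone sits at roughly (9.3, 1.6) before and (8.0, 2.0) after.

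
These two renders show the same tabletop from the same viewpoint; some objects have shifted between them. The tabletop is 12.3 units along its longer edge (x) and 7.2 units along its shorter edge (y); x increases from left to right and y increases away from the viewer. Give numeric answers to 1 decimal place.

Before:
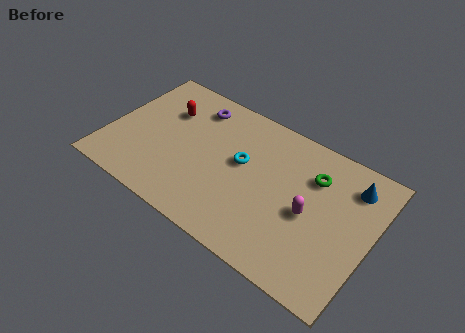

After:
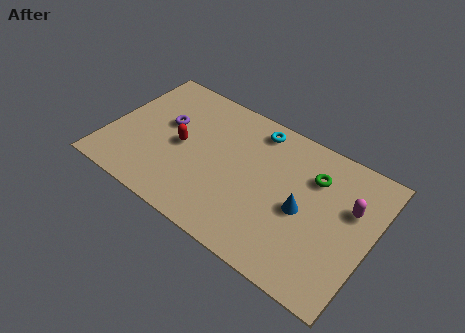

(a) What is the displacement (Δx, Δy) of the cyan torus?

(0.3, 2.1)

From the two frames, the cyan torus sits at roughly (6.2, 4.1) before and (6.5, 6.2) after.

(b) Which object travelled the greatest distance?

the blue cone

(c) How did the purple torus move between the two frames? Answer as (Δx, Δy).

(-1.1, -1.6)

The purple torus was at about (3.6, 5.9) and moved to about (2.5, 4.3).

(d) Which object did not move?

the green torus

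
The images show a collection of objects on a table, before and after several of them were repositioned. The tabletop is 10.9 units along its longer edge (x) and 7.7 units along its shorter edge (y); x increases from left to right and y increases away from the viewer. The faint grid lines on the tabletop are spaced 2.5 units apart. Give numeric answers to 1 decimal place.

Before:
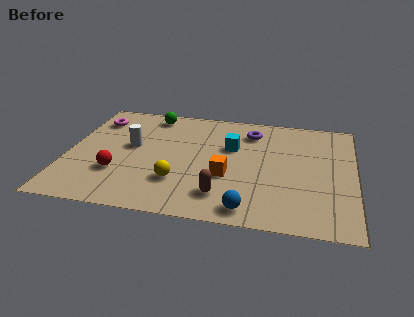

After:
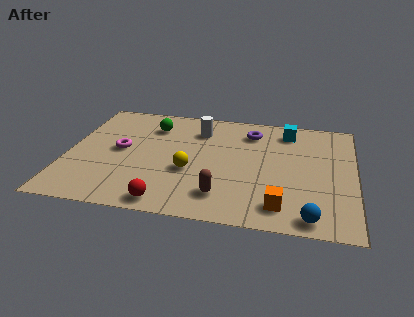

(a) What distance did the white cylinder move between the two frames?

3.0

The white cylinder was near (2.4, 4.3) before and (4.9, 5.9) after, so it travelled √(2.5² + 1.6²) ≈ 3.0 units.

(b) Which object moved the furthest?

the white cylinder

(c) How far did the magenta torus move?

2.3

The magenta torus moved from about (0.9, 6.0) to (2.0, 4.0), a distance of √(1.1² + 2.0²) ≈ 2.3.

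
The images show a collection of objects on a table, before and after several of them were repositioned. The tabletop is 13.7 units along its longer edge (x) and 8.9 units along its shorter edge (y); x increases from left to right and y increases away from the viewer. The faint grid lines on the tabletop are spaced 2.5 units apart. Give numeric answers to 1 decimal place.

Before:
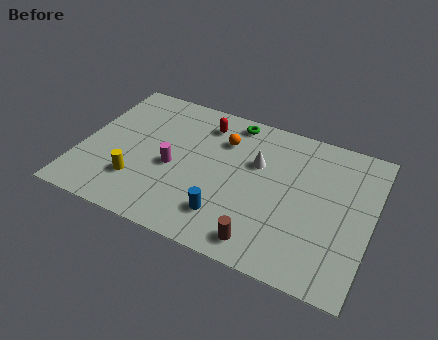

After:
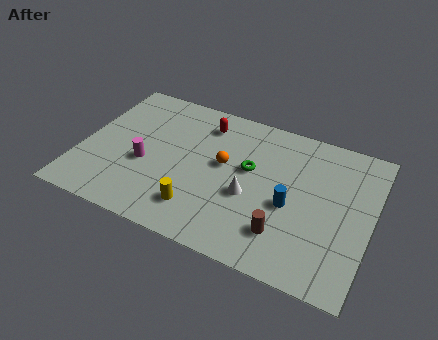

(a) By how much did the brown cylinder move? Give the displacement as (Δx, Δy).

(0.9, 0.9)

The brown cylinder was at about (9.0, 1.2) and moved to about (9.9, 2.1).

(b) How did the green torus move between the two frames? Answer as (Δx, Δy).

(1.1, -2.7)

The green torus started near (6.8, 7.9) and ended near (7.9, 5.2).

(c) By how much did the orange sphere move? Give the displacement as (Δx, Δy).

(0.2, -1.5)

From the two frames, the orange sphere sits at roughly (6.5, 6.5) before and (6.7, 5.0) after.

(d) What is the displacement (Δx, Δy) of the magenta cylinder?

(-1.3, -0.3)

The magenta cylinder started near (4.4, 3.9) and ended near (3.1, 3.6).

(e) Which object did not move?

the red capsule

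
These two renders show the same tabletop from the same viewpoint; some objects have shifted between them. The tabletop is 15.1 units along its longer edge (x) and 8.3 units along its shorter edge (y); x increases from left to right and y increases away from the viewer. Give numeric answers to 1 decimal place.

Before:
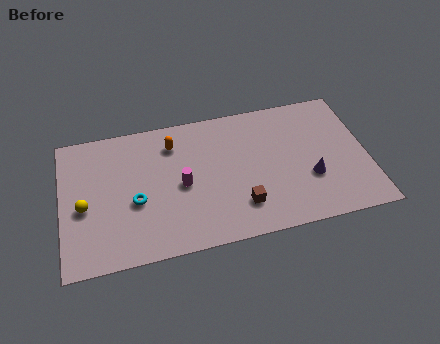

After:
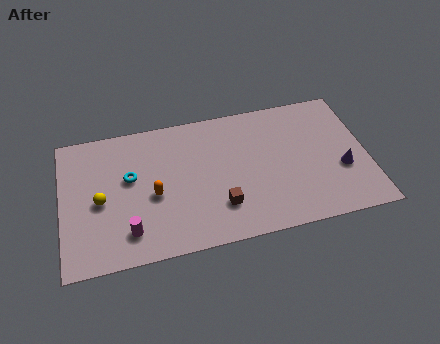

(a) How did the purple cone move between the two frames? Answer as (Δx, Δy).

(1.6, 0.2)

The purple cone was at about (12.2, 2.9) and moved to about (13.8, 3.1).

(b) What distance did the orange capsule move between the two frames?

3.1

The orange capsule moved from about (5.6, 6.5) to (4.5, 3.6), a distance of √(1.1² + 2.9²) ≈ 3.1.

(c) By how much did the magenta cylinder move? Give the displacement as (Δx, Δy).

(-2.7, -2.2)

From the two frames, the magenta cylinder sits at roughly (5.9, 3.9) before and (3.2, 1.7) after.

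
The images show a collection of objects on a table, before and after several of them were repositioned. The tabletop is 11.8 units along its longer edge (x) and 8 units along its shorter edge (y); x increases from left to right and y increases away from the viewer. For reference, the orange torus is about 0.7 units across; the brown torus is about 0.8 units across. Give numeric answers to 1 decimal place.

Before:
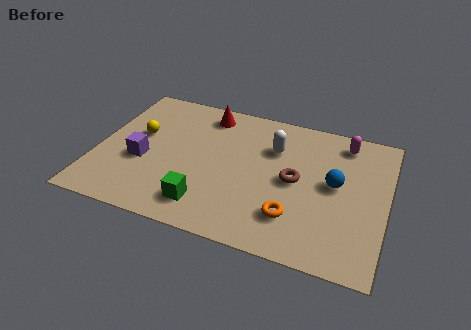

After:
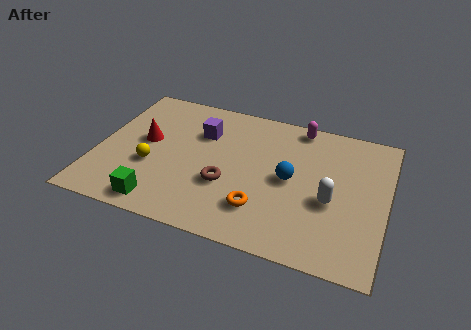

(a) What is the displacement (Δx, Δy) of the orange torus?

(-1.3, 0.0)

The orange torus was at about (8.2, 2.0) and moved to about (6.9, 2.0).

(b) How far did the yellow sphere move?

1.8

The yellow sphere was near (1.6, 4.7) before and (2.3, 3.0) after, so it travelled √(0.7² + 1.7²) ≈ 1.8 units.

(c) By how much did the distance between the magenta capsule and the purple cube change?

-4.6

Before: roughly 8.8 units apart; after: 4.2. That's 4.6 units closer together.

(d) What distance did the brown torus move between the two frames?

2.9

The brown torus moved from about (8.1, 4.0) to (5.4, 2.9), a distance of √(2.7² + 1.1²) ≈ 2.9.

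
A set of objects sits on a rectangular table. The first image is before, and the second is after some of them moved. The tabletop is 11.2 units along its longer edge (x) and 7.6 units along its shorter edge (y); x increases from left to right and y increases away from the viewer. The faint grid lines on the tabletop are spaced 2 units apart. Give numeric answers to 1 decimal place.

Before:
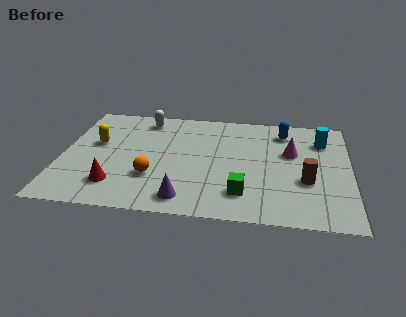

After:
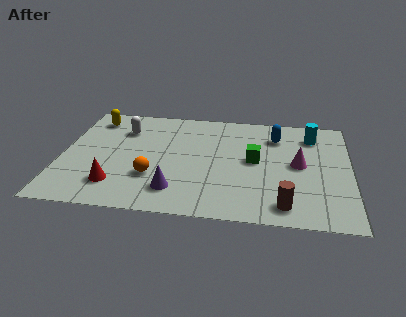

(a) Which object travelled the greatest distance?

the green cube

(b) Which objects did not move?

the orange sphere and the red cone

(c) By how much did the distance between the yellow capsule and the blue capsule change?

-0.3

Before: roughly 7.5 units apart; after: 7.2. That's 0.3 units closer together.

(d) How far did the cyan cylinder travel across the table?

0.5

The cyan cylinder was near (10.1, 5.7) before and (9.7, 6.0) after, so it travelled √(0.4² + 0.3²) ≈ 0.5 units.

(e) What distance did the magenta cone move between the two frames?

0.9

The magenta cone was near (8.9, 4.7) before and (9.2, 3.9) after, so it travelled √(0.3² + 0.8²) ≈ 0.9 units.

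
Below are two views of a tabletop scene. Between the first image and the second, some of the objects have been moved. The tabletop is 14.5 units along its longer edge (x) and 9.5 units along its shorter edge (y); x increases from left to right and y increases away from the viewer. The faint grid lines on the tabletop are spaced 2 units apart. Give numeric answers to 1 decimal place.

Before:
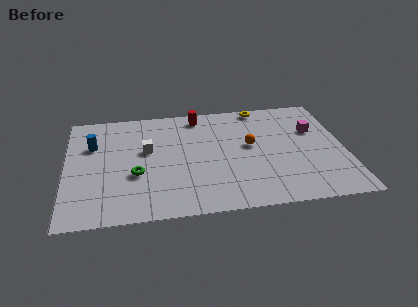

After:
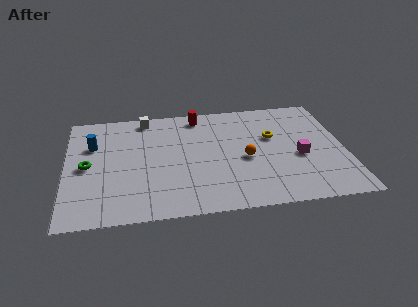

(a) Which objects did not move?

the blue cylinder and the red cylinder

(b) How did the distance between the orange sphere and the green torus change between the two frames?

+2.0

Before: roughly 6.2 units apart; after: 8.2. That's 2.0 units further apart.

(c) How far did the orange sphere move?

1.1

The orange sphere was near (9.6, 5.3) before and (9.3, 4.2) after, so it travelled √(0.3² + 1.1²) ≈ 1.1 units.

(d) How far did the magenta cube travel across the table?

2.4

The magenta cube was near (13.0, 6.2) before and (12.1, 4.0) after, so it travelled √(0.9² + 2.2²) ≈ 2.4 units.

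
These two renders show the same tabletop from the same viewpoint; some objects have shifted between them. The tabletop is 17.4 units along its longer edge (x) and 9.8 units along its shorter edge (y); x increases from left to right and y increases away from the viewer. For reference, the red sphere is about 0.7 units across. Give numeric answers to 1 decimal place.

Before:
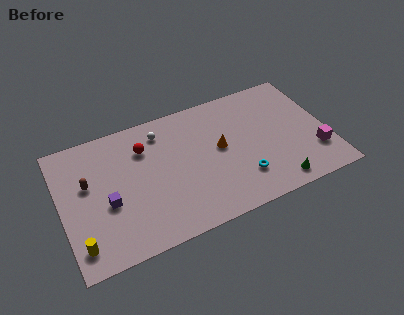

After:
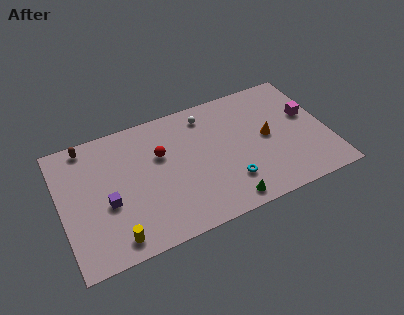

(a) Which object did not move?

the purple cube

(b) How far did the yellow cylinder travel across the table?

2.2

The yellow cylinder was near (0.9, 1.7) before and (3.1, 1.3) after, so it travelled √(2.2² + 0.4²) ≈ 2.2 units.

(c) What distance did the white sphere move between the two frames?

3.0

The white sphere moved from about (6.8, 8.0) to (9.8, 8.2), a distance of √(3.0² + 0.2²) ≈ 3.0.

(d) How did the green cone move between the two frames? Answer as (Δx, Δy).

(-3.3, -0.1)

The green cone started near (13.6, 1.2) and ended near (10.3, 1.1).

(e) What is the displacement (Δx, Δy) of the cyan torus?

(-0.8, 0.0)

From the two frames, the cyan torus sits at roughly (11.5, 2.5) before and (10.7, 2.5) after.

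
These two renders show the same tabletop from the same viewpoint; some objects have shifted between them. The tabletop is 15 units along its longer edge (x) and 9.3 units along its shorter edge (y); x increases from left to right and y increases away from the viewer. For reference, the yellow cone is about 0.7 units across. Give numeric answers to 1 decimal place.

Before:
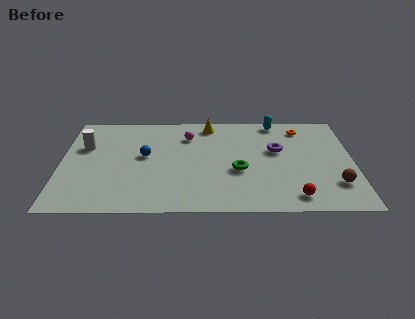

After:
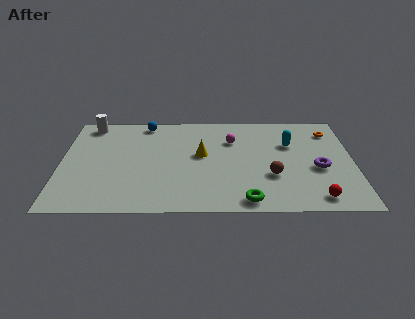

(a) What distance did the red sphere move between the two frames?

1.1

From (11.9, 1.3) to (13.0, 1.2), the red sphere covered √(1.1² + 0.1²) ≈ 1.1 units.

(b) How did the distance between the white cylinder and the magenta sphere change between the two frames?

+2.2

The distance was about 5.4 in the first image and 7.6 in the second, so they moved 2.2 units further apart.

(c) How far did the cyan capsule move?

2.3

The cyan capsule was near (11.1, 8.4) before and (11.8, 6.2) after, so it travelled √(0.7² + 2.2²) ≈ 2.3 units.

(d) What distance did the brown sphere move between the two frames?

3.3

The brown sphere moved from about (14.0, 2.4) to (10.8, 3.2), a distance of √(3.2² + 0.8²) ≈ 3.3.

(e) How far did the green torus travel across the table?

2.7

The green torus moved from about (9.1, 3.7) to (9.5, 1.0), a distance of √(0.4² + 2.7²) ≈ 2.7.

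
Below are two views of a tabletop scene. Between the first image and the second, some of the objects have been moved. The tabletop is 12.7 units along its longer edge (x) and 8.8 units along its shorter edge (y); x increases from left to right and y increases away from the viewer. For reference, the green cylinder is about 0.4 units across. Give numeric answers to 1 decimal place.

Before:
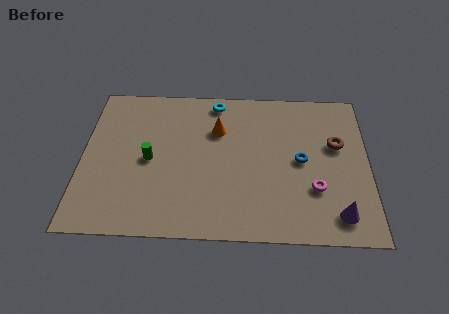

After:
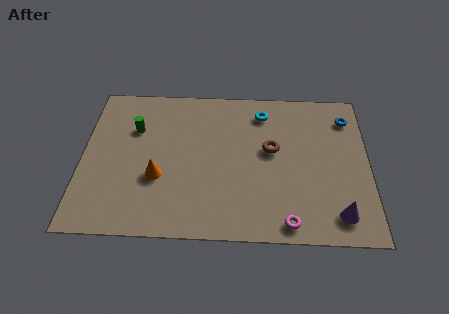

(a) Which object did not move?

the purple cone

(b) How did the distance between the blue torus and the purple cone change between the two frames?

+2.2

Before: roughly 3.4 units apart; after: 5.6. That's 2.2 units further apart.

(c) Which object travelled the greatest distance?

the orange cone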